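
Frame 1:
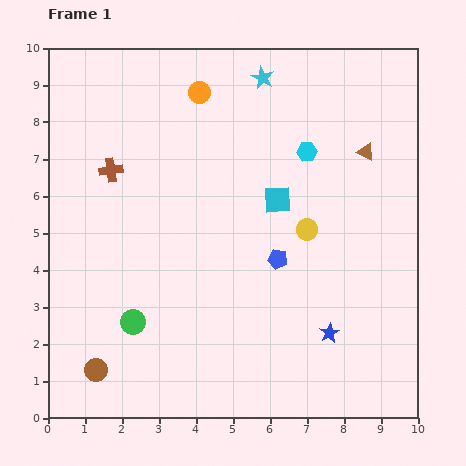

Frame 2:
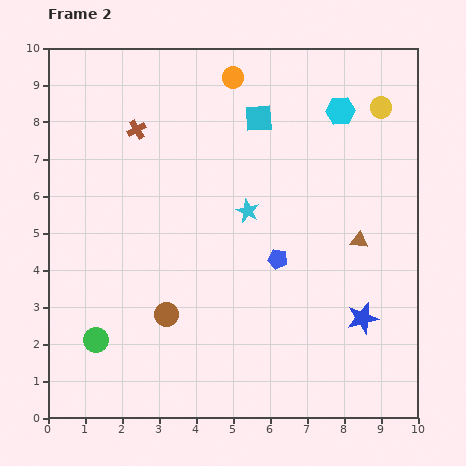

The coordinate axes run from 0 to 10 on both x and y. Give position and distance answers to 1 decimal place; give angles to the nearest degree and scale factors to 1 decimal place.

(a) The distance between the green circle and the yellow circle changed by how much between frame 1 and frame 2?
+4.6

Distance in frame 1: 5.3. Distance in frame 2: 9.9.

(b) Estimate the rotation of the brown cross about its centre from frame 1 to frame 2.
23° counter-clockwise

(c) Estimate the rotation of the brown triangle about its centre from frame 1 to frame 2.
19° counter-clockwise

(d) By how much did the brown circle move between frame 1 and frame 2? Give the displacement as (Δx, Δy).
(1.9, 1.5)

The brown circle was at (1.3, 1.3) in frame 1 and (3.2, 2.8) in frame 2.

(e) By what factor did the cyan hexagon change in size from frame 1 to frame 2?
1.4×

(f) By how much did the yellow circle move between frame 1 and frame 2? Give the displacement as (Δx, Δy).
(2.0, 3.3)

The yellow circle was at (7.0, 5.1) in frame 1 and (9.0, 8.4) in frame 2.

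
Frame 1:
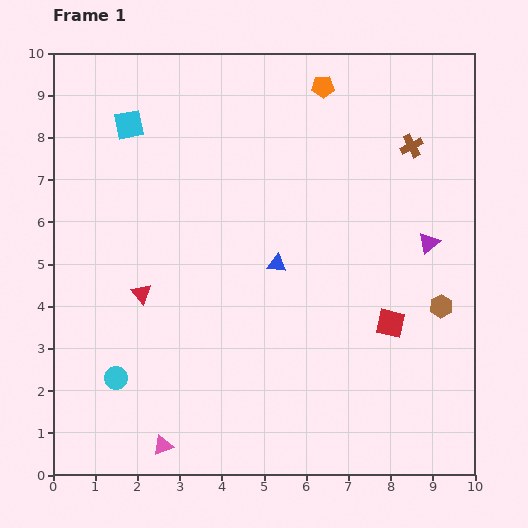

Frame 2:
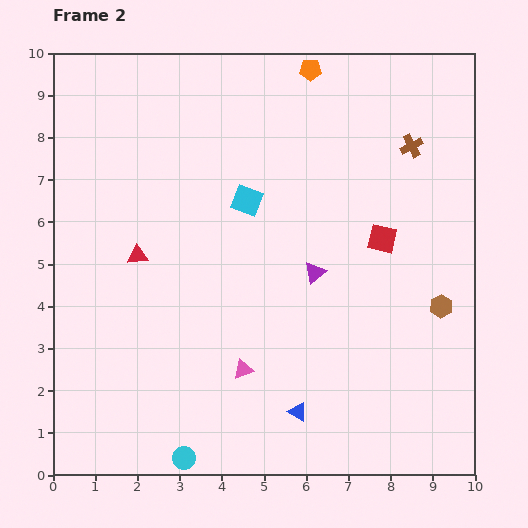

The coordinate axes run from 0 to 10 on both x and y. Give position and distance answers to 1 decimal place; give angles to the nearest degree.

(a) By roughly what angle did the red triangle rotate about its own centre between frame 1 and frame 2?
53° counter-clockwise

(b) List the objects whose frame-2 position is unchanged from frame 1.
the brown cross, the brown hexagon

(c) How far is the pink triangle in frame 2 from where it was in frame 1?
2.6

The pink triangle moved from (2.6, 0.7) to (4.5, 2.5), a distance of √(1.9² + 1.8²) ≈ 2.6.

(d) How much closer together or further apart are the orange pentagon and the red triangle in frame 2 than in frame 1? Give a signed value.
-0.5

Distance in frame 1: 6.5. Distance in frame 2: 6.0.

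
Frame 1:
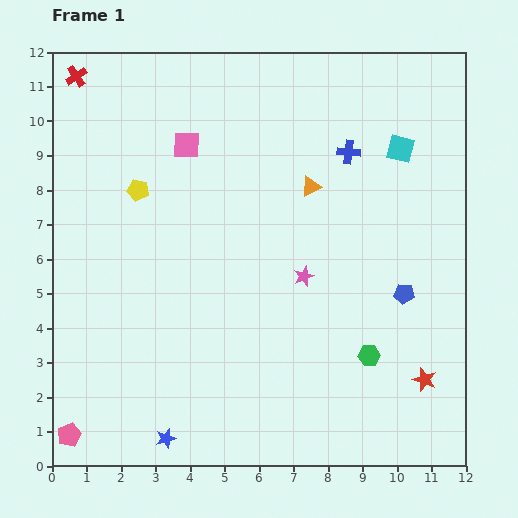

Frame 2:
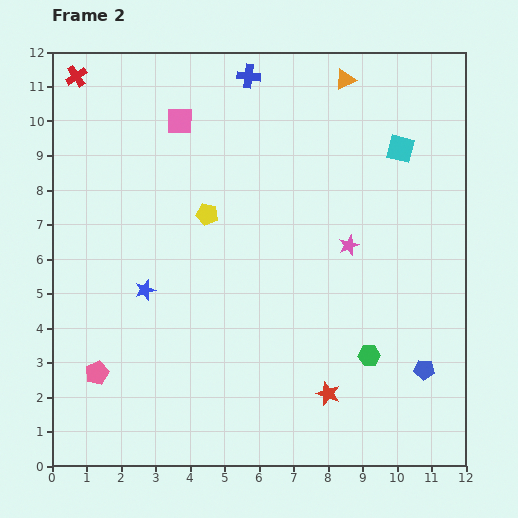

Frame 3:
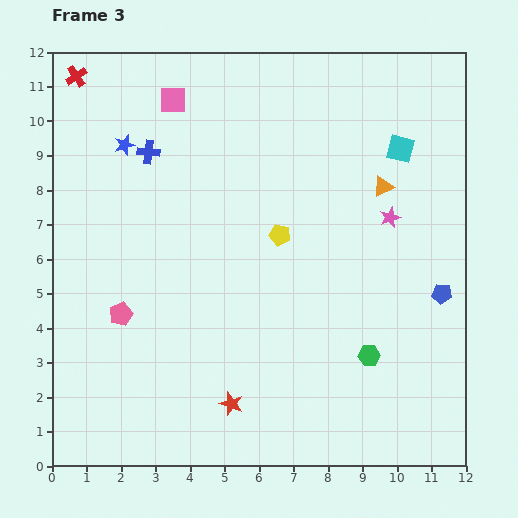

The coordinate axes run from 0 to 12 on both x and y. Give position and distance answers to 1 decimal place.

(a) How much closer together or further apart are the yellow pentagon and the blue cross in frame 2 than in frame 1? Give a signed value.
-2.0

Distance in frame 1: 6.2. Distance in frame 2: 4.2.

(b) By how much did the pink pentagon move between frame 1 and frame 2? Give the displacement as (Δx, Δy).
(0.8, 1.8)

The pink pentagon was at (0.5, 0.9) in frame 1 and (1.3, 2.7) in frame 2.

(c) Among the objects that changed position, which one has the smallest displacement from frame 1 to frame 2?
the pink square

(moved 0.7)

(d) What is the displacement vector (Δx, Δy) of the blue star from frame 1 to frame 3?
(-1.2, 8.5)

The blue star was at (3.3, 0.8) in frame 1 and (2.1, 9.3) in frame 3.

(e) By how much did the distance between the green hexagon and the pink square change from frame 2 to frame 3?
+0.6

Distance in frame 2: 8.7. Distance in frame 3: 9.3.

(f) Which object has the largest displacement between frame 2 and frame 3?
the blue star

(moved 4.2; next 3.6)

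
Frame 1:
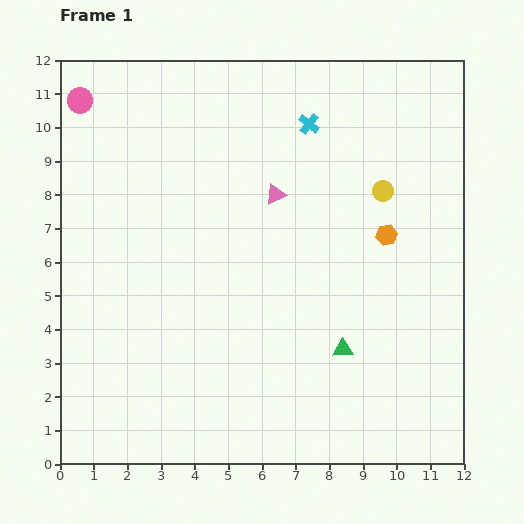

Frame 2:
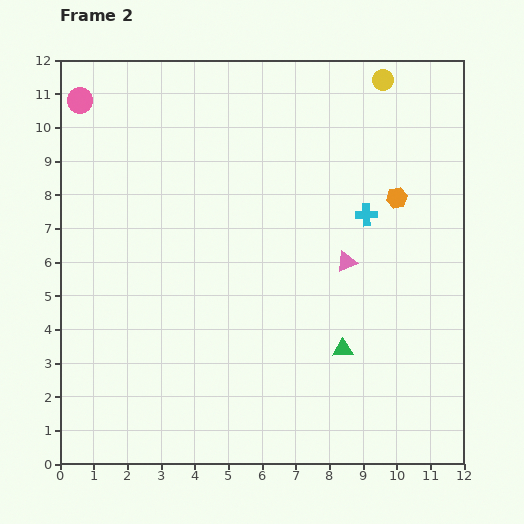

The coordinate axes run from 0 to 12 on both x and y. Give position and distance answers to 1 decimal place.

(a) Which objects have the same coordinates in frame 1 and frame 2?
the pink circle, the green triangle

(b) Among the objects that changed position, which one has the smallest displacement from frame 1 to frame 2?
the orange hexagon

(moved 1.1)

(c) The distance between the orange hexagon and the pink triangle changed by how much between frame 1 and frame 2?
-1.1

Distance in frame 1: 3.5. Distance in frame 2: 2.4.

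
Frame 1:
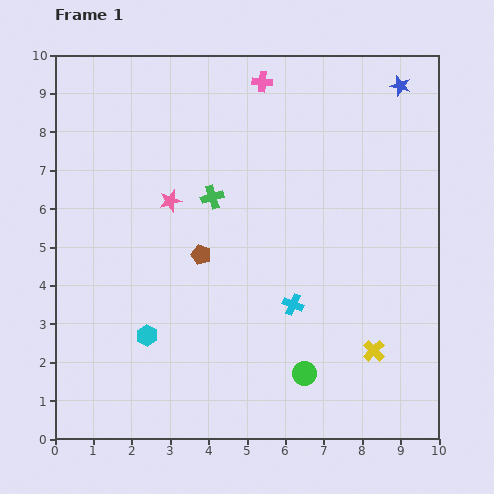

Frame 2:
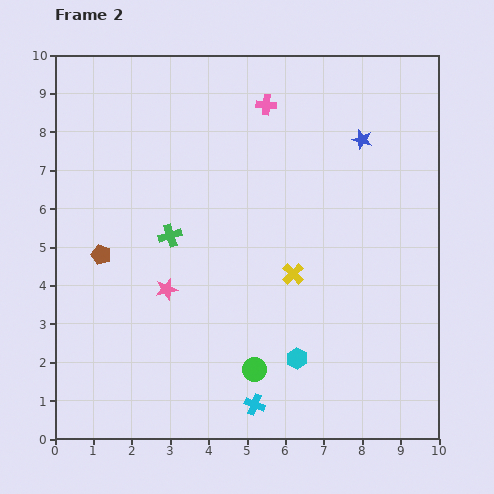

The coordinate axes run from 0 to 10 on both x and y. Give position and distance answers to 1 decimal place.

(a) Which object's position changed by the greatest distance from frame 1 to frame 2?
the cyan hexagon

(moved 3.9; next 2.9)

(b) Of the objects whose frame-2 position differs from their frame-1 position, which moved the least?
the pink cross

(moved 0.6)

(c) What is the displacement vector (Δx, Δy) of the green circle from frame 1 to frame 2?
(-1.3, 0.1)

The green circle was at (6.5, 1.7) in frame 1 and (5.2, 1.8) in frame 2.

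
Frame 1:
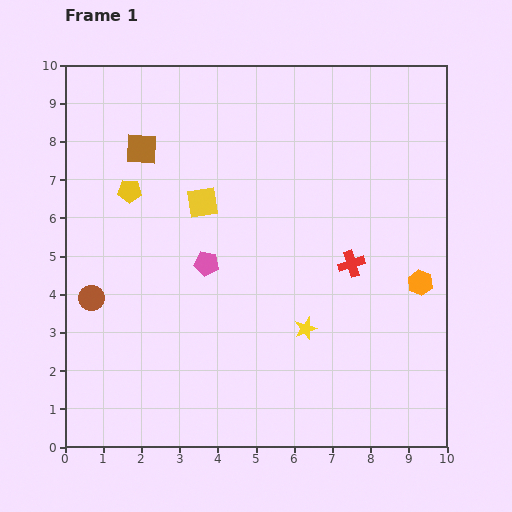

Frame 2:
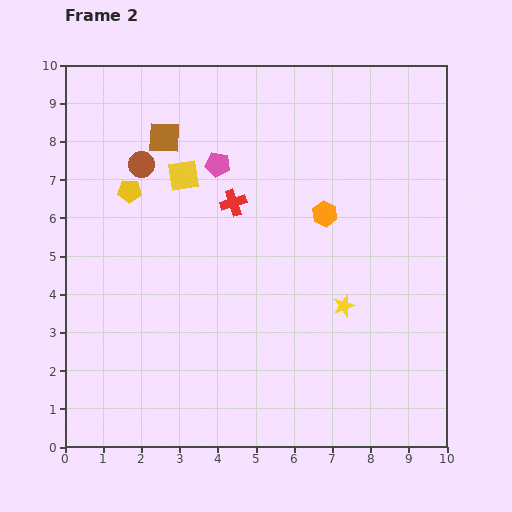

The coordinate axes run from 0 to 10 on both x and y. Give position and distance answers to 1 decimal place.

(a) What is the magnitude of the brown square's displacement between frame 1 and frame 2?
0.7

The brown square moved from (2.0, 7.8) to (2.6, 8.1), a distance of √(0.6² + 0.3²) ≈ 0.7.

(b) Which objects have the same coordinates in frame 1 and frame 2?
the yellow pentagon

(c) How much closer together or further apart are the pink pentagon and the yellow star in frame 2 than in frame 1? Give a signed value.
+1.9

Distance in frame 1: 3.1. Distance in frame 2: 5.0.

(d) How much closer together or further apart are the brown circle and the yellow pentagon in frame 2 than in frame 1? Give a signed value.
-2.2

Distance in frame 1: 3.0. Distance in frame 2: 0.8.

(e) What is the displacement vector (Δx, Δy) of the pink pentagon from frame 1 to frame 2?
(0.3, 2.6)

The pink pentagon was at (3.7, 4.8) in frame 1 and (4.0, 7.4) in frame 2.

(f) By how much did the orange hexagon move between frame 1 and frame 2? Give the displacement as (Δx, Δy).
(-2.5, 1.8)

The orange hexagon was at (9.3, 4.3) in frame 1 and (6.8, 6.1) in frame 2.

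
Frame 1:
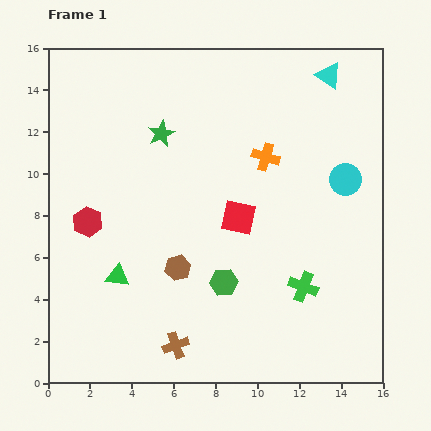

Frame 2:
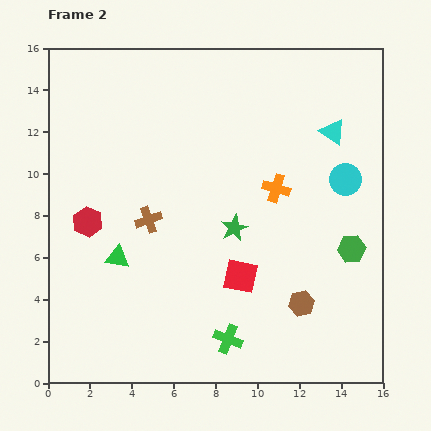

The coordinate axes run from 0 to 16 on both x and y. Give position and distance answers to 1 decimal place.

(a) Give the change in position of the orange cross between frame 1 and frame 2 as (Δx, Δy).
(0.5, -1.5)

The orange cross was at (10.4, 10.8) in frame 1 and (10.9, 9.3) in frame 2.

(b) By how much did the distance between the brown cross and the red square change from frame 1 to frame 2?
-1.6

Distance in frame 1: 6.8. Distance in frame 2: 5.2.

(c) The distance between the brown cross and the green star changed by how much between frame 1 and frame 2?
-6.0

Distance in frame 1: 10.1. Distance in frame 2: 4.1.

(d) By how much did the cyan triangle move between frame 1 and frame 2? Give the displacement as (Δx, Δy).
(0.2, -2.7)

The cyan triangle was at (13.4, 14.7) in frame 1 and (13.6, 12.0) in frame 2.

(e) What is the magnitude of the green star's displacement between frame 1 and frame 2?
5.7

The green star moved from (5.4, 11.9) to (8.9, 7.4), a distance of √(3.5² + 4.5²) ≈ 5.7.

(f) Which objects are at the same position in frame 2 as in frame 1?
the cyan circle, the red hexagon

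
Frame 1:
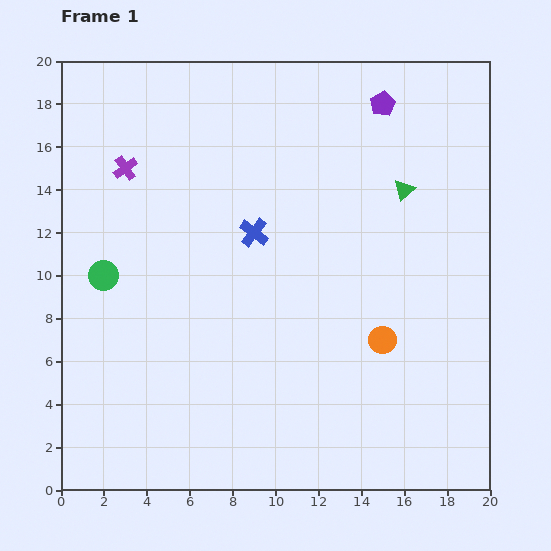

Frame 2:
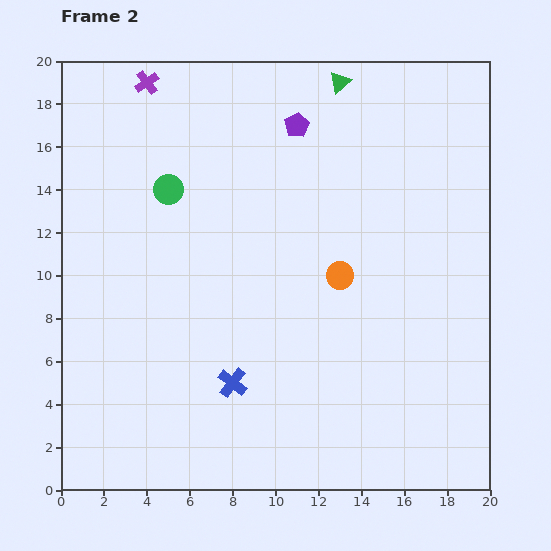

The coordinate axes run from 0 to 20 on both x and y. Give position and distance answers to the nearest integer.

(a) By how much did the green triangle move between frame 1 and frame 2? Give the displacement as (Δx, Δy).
(-3, 5)

The green triangle was at (16, 14) in frame 1 and (13, 19) in frame 2.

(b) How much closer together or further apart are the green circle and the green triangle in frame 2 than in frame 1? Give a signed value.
-6

Distance in frame 1: 15. Distance in frame 2: 9.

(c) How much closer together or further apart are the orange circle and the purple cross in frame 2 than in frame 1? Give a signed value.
-1

Distance in frame 1: 14. Distance in frame 2: 13.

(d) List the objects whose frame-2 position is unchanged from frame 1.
none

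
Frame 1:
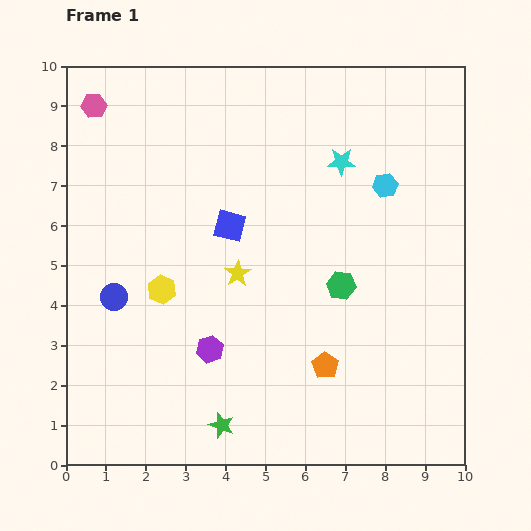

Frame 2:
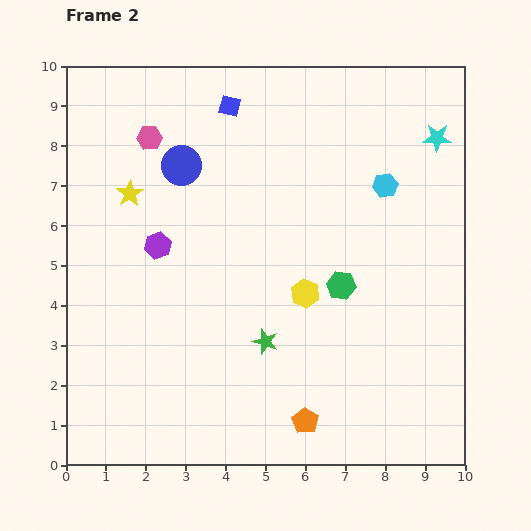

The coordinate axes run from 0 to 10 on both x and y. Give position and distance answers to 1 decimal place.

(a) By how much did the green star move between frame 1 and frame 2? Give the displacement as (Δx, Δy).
(1.1, 2.1)

The green star was at (3.9, 1.0) in frame 1 and (5.0, 3.1) in frame 2.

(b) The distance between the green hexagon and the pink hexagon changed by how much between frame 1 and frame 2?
-1.6

Distance in frame 1: 7.7. Distance in frame 2: 6.1.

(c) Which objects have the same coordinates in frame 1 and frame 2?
the cyan hexagon, the green hexagon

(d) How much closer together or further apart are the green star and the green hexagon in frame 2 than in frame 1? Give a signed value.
-2.2

Distance in frame 1: 4.6. Distance in frame 2: 2.4.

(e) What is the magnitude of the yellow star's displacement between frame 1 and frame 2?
3.4

The yellow star moved from (4.3, 4.8) to (1.6, 6.8), a distance of √(2.7² + 2.0²) ≈ 3.4.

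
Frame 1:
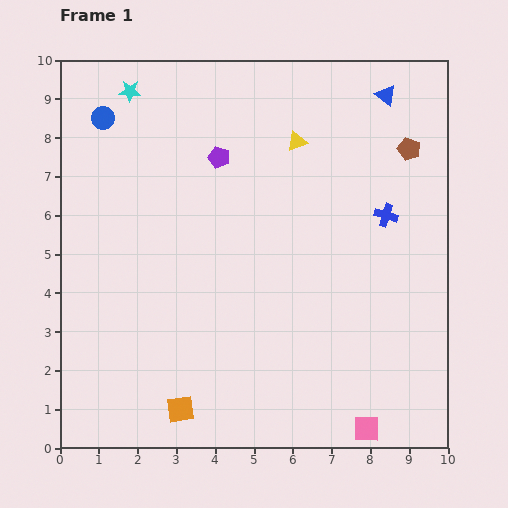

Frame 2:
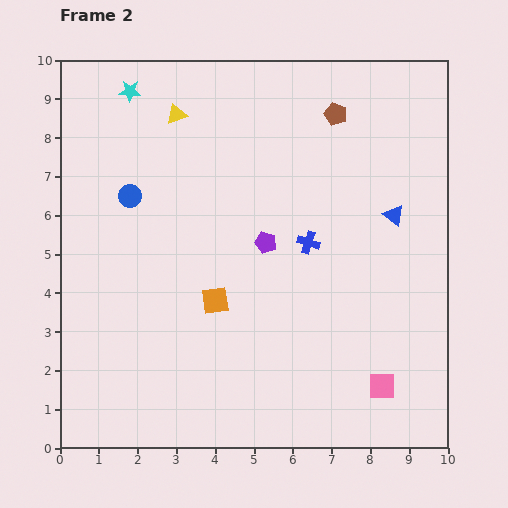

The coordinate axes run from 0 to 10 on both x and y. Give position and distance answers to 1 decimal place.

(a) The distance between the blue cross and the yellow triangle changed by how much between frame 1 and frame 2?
+1.7

Distance in frame 1: 3.0. Distance in frame 2: 4.7.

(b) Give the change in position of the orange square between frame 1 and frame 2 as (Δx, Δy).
(0.9, 2.8)

The orange square was at (3.1, 1.0) in frame 1 and (4.0, 3.8) in frame 2.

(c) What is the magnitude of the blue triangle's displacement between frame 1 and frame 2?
3.1

The blue triangle moved from (8.4, 9.1) to (8.6, 6.0), a distance of √(0.2² + 3.1²) ≈ 3.1.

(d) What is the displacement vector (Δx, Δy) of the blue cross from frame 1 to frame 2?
(-2.0, -0.7)

The blue cross was at (8.4, 6.0) in frame 1 and (6.4, 5.3) in frame 2.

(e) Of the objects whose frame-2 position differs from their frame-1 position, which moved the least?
the pink square

(moved 1.2)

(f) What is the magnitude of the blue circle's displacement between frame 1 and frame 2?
2.1

The blue circle moved from (1.1, 8.5) to (1.8, 6.5), a distance of √(0.7² + 2.0²) ≈ 2.1.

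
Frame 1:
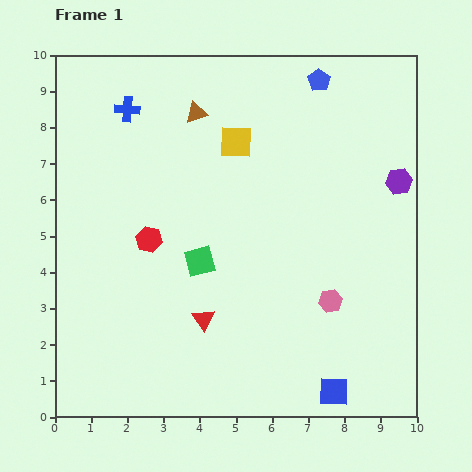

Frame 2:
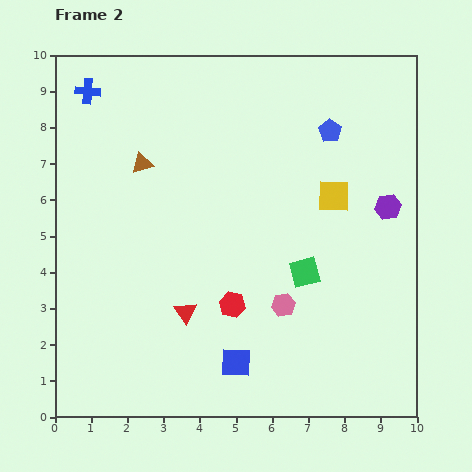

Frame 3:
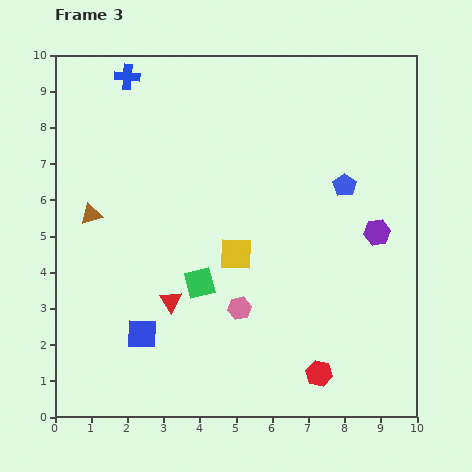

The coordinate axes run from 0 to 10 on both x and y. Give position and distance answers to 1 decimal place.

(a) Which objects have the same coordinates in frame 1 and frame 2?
none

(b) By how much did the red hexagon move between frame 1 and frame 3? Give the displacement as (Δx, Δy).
(4.7, -3.7)

The red hexagon was at (2.6, 4.9) in frame 1 and (7.3, 1.2) in frame 3.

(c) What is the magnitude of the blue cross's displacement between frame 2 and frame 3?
1.2

The blue cross moved from (0.9, 9.0) to (2.0, 9.4), a distance of √(1.1² + 0.4²) ≈ 1.2.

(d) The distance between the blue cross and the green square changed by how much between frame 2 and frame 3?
-1.8

Distance in frame 2: 7.8. Distance in frame 3: 6.0.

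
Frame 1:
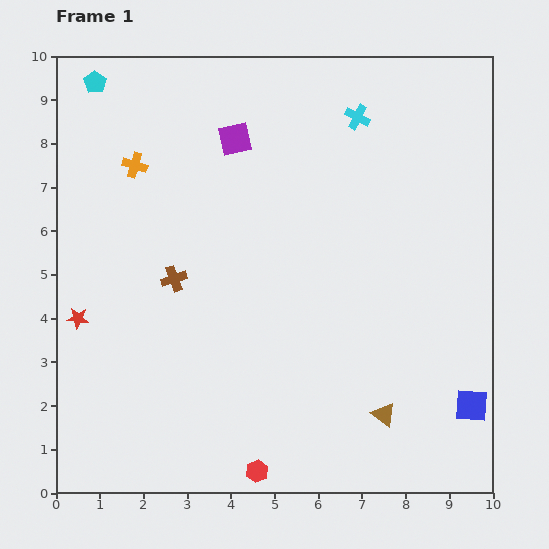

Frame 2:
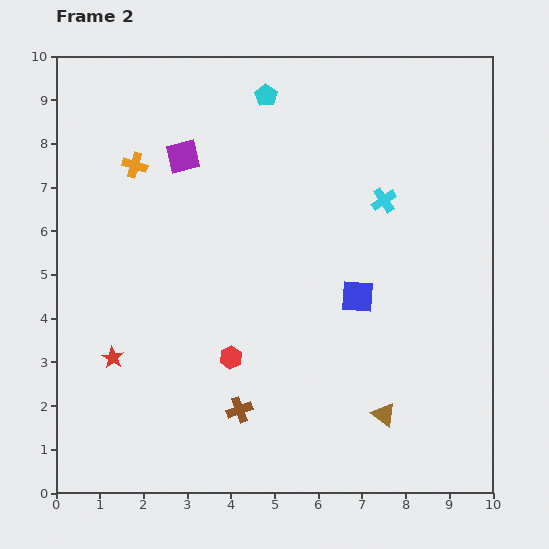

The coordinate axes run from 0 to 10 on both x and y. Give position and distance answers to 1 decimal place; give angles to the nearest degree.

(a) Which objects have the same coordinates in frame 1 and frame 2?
the brown triangle, the orange cross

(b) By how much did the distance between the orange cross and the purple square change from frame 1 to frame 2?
-1.3

Distance in frame 1: 2.4. Distance in frame 2: 1.1.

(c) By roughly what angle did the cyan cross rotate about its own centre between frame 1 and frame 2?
28° clockwise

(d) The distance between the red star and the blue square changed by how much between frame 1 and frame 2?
-3.4

Distance in frame 1: 9.2. Distance in frame 2: 5.8.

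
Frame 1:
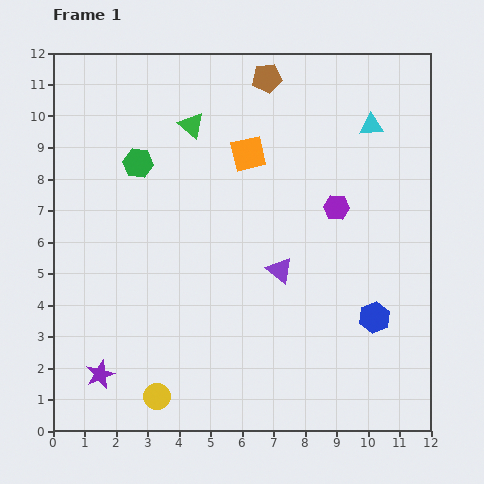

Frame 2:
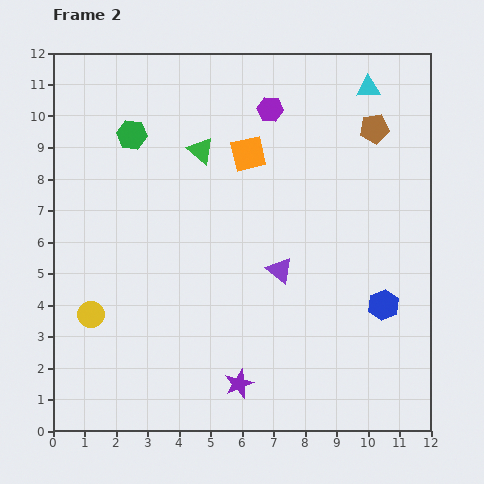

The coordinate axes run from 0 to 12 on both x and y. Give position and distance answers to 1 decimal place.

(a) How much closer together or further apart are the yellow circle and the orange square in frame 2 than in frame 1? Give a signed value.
-1.1

Distance in frame 1: 8.2. Distance in frame 2: 7.1.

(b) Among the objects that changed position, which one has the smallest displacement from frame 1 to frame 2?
the blue hexagon

(moved 0.5)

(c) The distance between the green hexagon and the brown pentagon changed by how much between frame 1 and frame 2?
+2.8

Distance in frame 1: 4.9. Distance in frame 2: 7.7.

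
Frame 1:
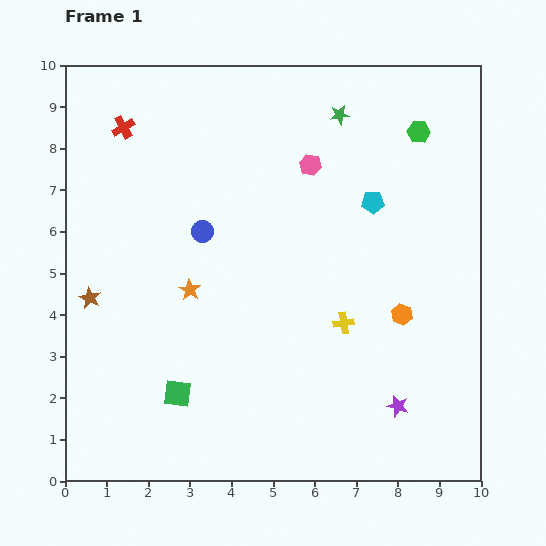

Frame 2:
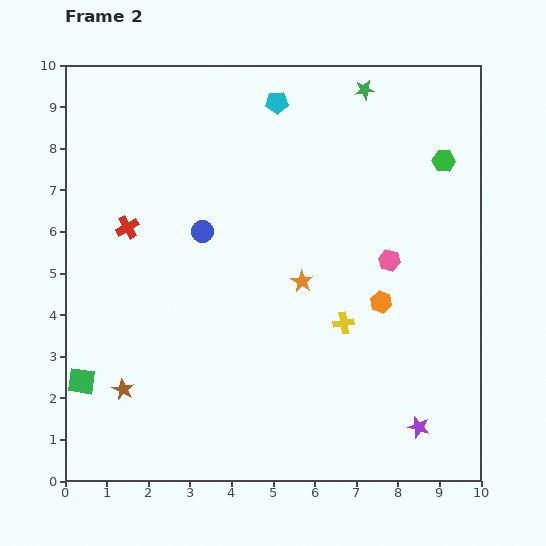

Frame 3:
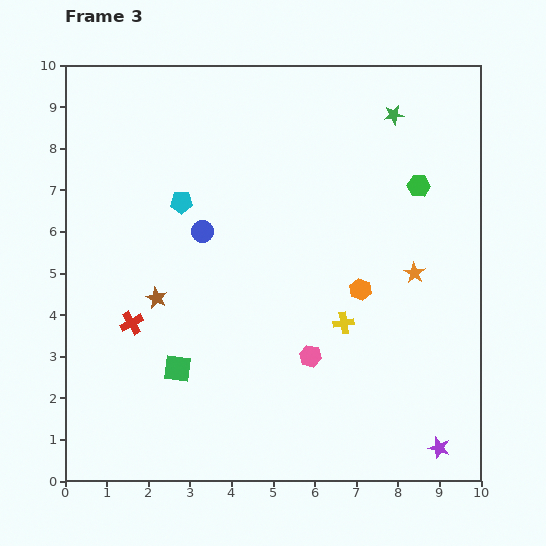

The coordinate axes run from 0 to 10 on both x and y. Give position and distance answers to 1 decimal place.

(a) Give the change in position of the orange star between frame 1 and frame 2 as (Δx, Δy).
(2.7, 0.2)

The orange star was at (3.0, 4.6) in frame 1 and (5.7, 4.8) in frame 2.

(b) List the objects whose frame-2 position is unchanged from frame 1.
the yellow cross, the blue circle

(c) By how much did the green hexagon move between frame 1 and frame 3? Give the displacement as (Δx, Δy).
(0.0, -1.3)

The green hexagon was at (8.5, 8.4) in frame 1 and (8.5, 7.1) in frame 3.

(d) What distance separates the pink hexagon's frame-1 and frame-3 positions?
4.6

The pink hexagon moved from (5.9, 7.6) to (5.9, 3.0), a distance of √(0.0² + 4.6²) ≈ 4.6.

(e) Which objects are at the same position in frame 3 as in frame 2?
the yellow cross, the blue circle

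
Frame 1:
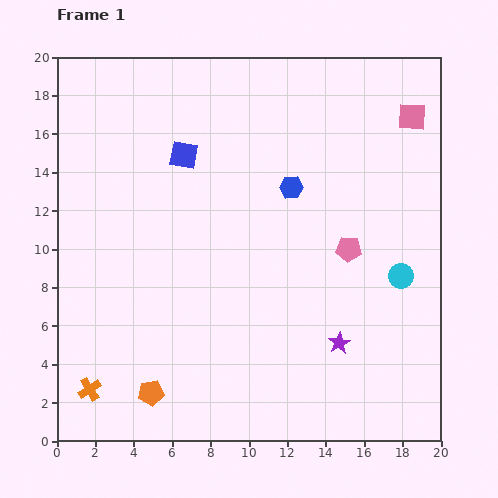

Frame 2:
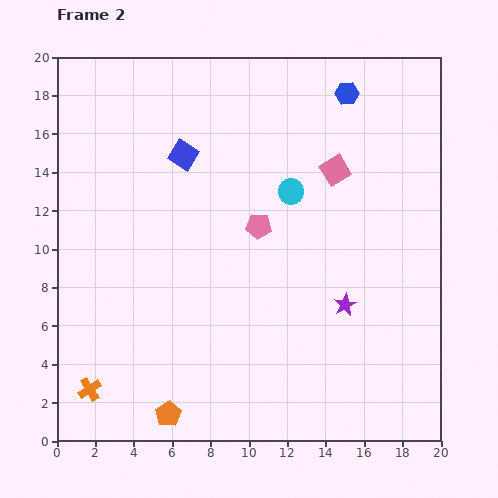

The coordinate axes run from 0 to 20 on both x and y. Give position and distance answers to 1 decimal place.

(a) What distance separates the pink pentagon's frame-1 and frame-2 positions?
4.9

The pink pentagon moved from (15.2, 10.0) to (10.5, 11.2), a distance of √(4.7² + 1.2²) ≈ 4.9.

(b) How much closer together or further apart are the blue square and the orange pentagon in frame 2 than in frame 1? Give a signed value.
+1.0

Distance in frame 1: 12.5. Distance in frame 2: 13.5.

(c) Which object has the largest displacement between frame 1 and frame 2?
the cyan circle

(moved 7.2; next 5.7)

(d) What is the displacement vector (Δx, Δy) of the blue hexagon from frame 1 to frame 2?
(2.9, 4.9)

The blue hexagon was at (12.2, 13.2) in frame 1 and (15.1, 18.1) in frame 2.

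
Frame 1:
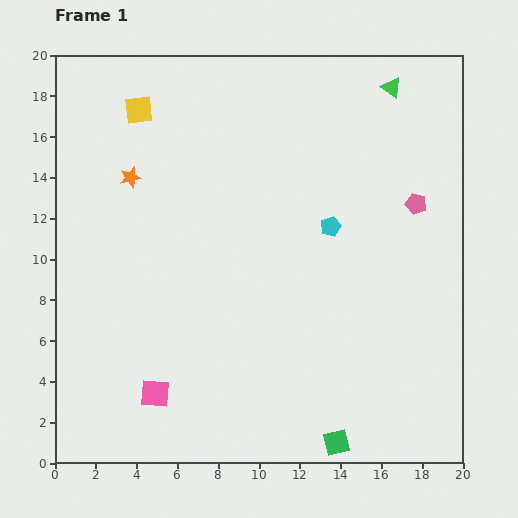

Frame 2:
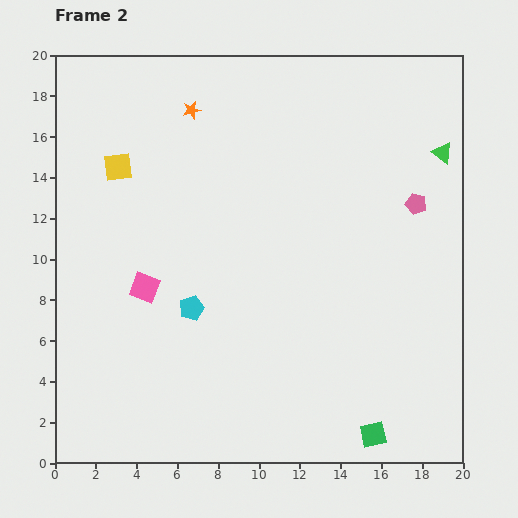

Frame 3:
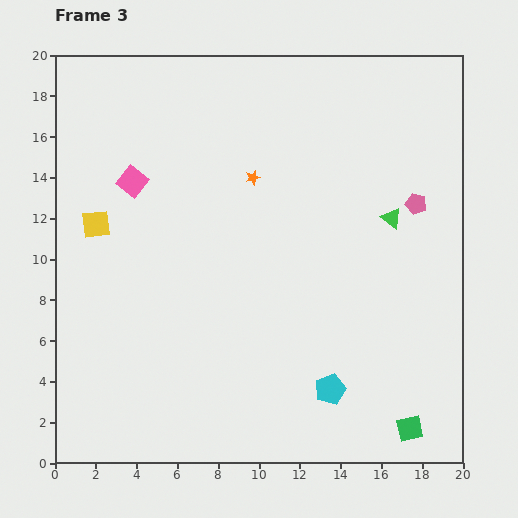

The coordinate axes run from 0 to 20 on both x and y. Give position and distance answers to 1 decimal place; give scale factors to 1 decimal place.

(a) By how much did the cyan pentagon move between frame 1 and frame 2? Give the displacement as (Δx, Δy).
(-6.8, -4.0)

The cyan pentagon was at (13.5, 11.6) in frame 1 and (6.7, 7.6) in frame 2.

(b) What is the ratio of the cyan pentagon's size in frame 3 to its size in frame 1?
1.5×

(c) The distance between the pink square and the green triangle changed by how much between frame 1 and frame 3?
-6.2

Distance in frame 1: 19.0. Distance in frame 3: 12.8.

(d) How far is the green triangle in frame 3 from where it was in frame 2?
4.1

The green triangle moved from (19.0, 15.2) to (16.5, 12.0), a distance of √(2.5² + 3.2²) ≈ 4.1.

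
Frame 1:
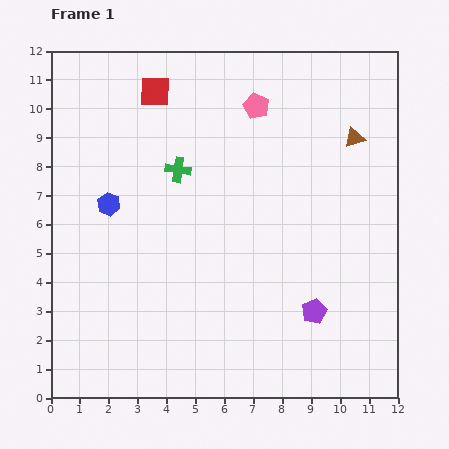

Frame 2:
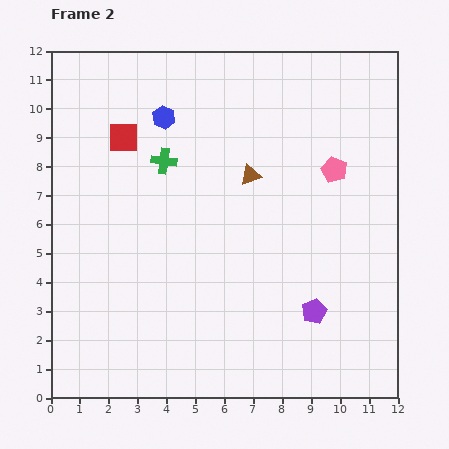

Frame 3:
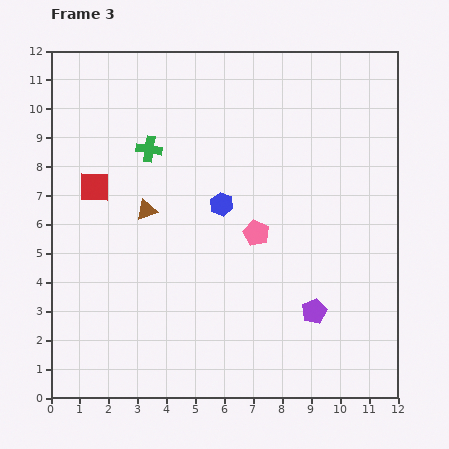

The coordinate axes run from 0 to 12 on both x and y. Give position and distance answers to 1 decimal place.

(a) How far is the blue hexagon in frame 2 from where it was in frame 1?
3.6

The blue hexagon moved from (2.0, 6.7) to (3.9, 9.7), a distance of √(1.9² + 3.0²) ≈ 3.6.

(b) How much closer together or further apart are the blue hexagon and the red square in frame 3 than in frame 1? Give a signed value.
+0.2

Distance in frame 1: 4.2. Distance in frame 3: 4.4.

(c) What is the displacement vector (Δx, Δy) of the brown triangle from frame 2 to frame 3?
(-3.6, -1.2)

The brown triangle was at (6.9, 7.7) in frame 2 and (3.3, 6.5) in frame 3.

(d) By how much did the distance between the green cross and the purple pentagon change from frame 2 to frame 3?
+0.6

Distance in frame 2: 7.4. Distance in frame 3: 8.0.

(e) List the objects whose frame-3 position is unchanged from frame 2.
the purple pentagon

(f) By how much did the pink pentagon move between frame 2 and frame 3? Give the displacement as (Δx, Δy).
(-2.7, -2.2)

The pink pentagon was at (9.8, 7.9) in frame 2 and (7.1, 5.7) in frame 3.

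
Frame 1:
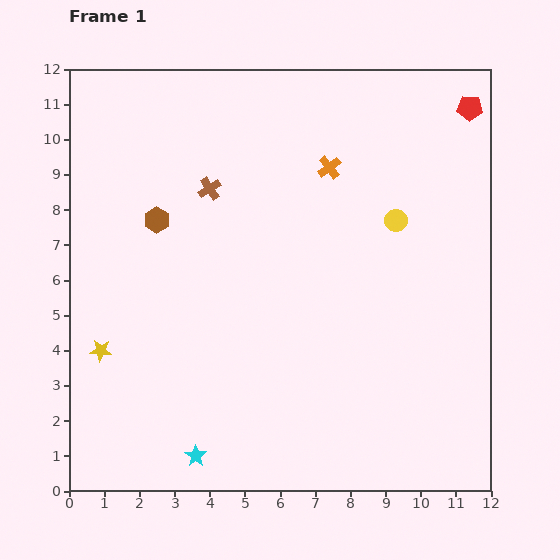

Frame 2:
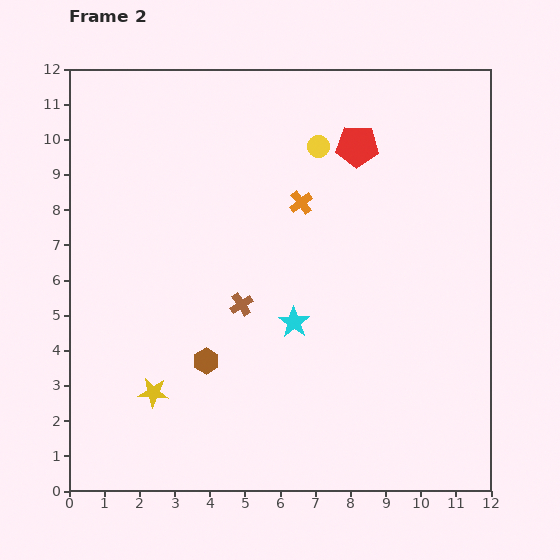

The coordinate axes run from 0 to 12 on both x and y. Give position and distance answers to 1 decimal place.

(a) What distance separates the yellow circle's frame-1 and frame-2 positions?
3.0

The yellow circle moved from (9.3, 7.7) to (7.1, 9.8), a distance of √(2.2² + 2.1²) ≈ 3.0.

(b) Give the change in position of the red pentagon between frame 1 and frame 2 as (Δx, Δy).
(-3.2, -1.1)

The red pentagon was at (11.4, 10.9) in frame 1 and (8.2, 9.8) in frame 2.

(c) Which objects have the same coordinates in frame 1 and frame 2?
none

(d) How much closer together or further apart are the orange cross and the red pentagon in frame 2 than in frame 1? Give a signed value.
-2.0

Distance in frame 1: 4.3. Distance in frame 2: 2.3.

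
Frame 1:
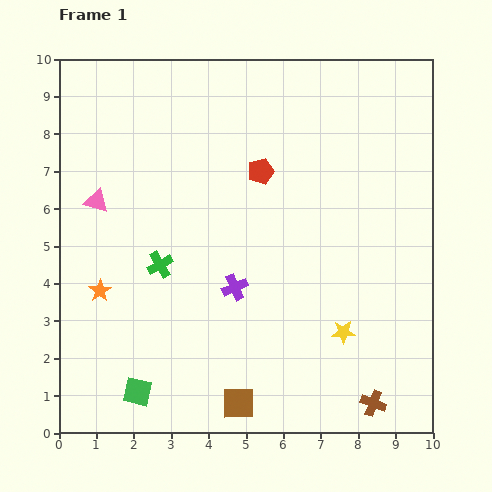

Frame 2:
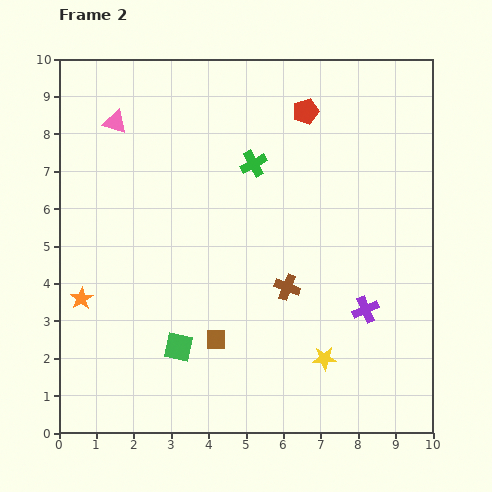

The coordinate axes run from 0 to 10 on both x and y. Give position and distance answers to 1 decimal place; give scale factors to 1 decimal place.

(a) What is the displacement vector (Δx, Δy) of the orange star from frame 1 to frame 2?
(-0.5, -0.2)

The orange star was at (1.1, 3.8) in frame 1 and (0.6, 3.6) in frame 2.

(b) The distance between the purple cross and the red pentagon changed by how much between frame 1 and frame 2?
+2.3

Distance in frame 1: 3.2. Distance in frame 2: 5.5.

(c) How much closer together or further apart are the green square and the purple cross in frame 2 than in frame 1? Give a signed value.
+1.3

Distance in frame 1: 3.8. Distance in frame 2: 5.1.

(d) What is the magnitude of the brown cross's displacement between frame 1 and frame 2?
3.9

The brown cross moved from (8.4, 0.8) to (6.1, 3.9), a distance of √(2.3² + 3.1²) ≈ 3.9.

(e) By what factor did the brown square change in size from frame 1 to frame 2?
0.6×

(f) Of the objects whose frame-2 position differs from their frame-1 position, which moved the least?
the orange star

(moved 0.5)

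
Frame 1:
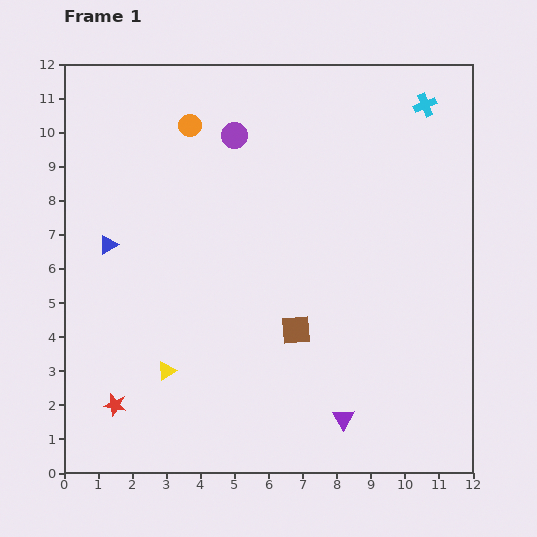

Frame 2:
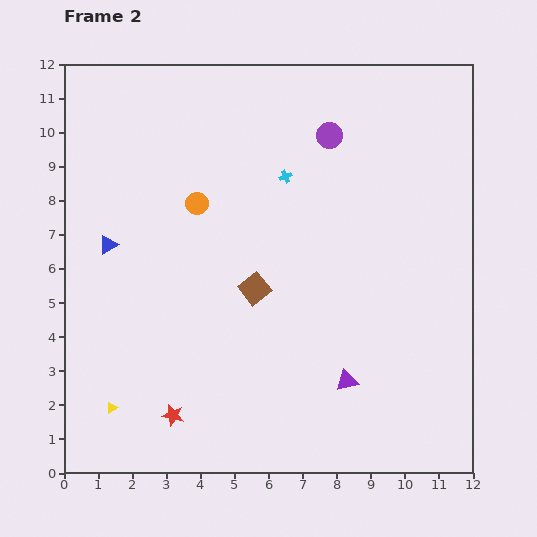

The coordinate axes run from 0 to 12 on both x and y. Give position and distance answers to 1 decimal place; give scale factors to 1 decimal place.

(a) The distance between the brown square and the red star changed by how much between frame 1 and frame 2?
-1.3

Distance in frame 1: 5.7. Distance in frame 2: 4.4.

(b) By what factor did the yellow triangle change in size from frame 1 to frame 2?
0.6×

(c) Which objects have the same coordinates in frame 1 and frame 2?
the blue triangle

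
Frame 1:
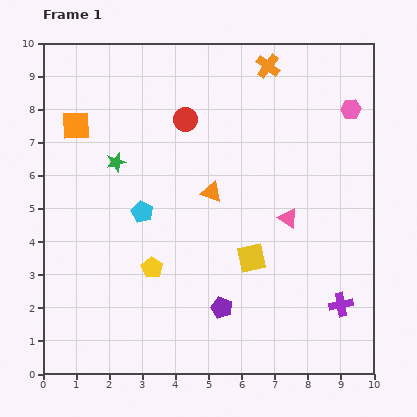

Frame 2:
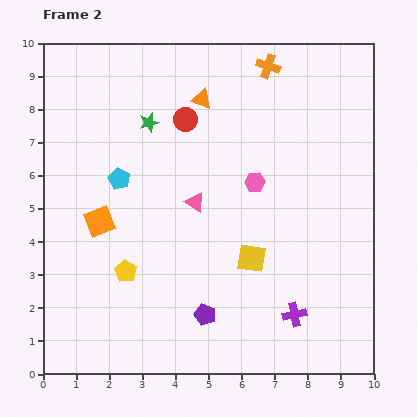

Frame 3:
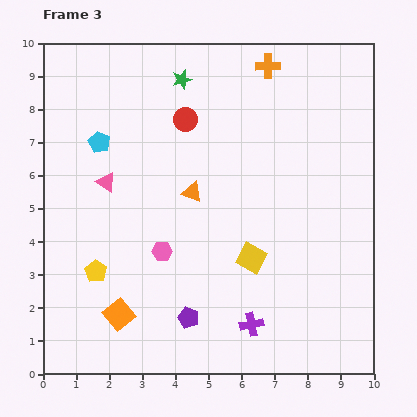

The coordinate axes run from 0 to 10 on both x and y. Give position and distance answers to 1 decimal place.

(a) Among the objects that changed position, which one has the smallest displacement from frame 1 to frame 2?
the purple pentagon

(moved 0.5)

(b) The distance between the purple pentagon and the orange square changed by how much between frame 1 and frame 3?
-4.9

Distance in frame 1: 7.0. Distance in frame 3: 2.1.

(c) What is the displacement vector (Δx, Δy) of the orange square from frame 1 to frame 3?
(1.3, -5.7)

The orange square was at (1.0, 7.5) in frame 1 and (2.3, 1.8) in frame 3.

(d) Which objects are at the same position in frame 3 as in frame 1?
the orange cross, the yellow square, the red circle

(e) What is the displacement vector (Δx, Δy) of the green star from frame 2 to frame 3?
(1.0, 1.3)

The green star was at (3.2, 7.6) in frame 2 and (4.2, 8.9) in frame 3.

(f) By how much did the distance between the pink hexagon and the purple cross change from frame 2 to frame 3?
-0.7

Distance in frame 2: 4.2. Distance in frame 3: 3.5.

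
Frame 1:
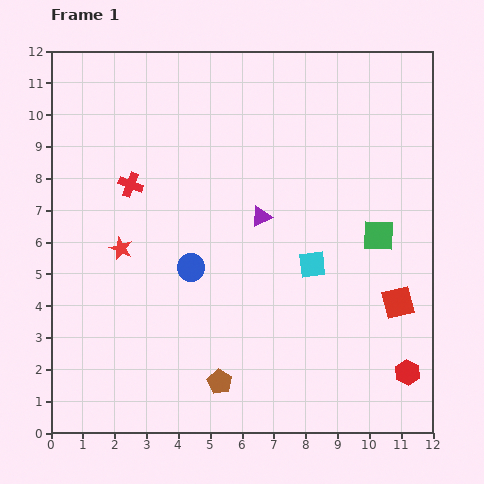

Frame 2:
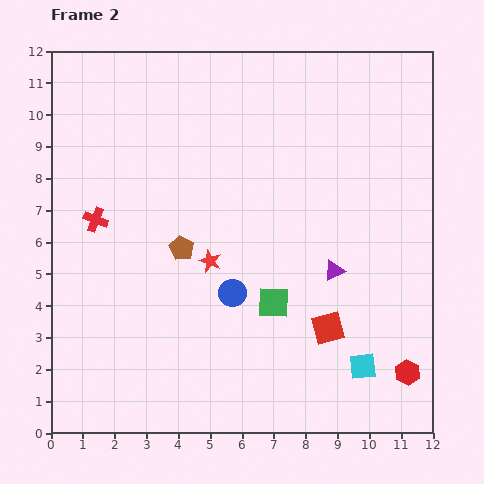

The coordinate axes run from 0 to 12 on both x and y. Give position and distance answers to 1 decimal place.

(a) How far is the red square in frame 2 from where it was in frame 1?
2.3

The red square moved from (10.9, 4.1) to (8.7, 3.3), a distance of √(2.2² + 0.8²) ≈ 2.3.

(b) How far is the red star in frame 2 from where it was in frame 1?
2.8

The red star moved from (2.2, 5.8) to (5.0, 5.4), a distance of √(2.8² + 0.4²) ≈ 2.8.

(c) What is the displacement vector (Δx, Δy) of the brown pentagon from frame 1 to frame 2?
(-1.2, 4.2)

The brown pentagon was at (5.3, 1.6) in frame 1 and (4.1, 5.8) in frame 2.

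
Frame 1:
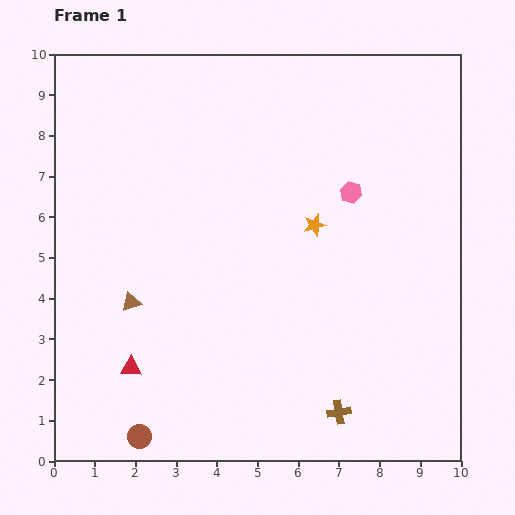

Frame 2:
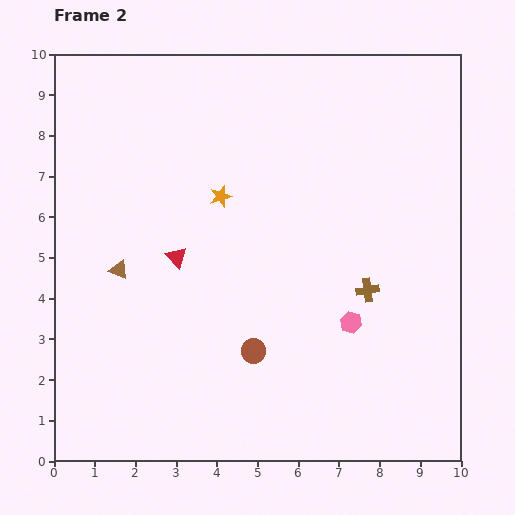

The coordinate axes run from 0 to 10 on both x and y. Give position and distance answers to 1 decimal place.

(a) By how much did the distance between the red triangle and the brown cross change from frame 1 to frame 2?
-0.4

Distance in frame 1: 5.2. Distance in frame 2: 4.8.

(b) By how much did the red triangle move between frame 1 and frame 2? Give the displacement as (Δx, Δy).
(1.1, 2.7)

The red triangle was at (1.9, 2.3) in frame 1 and (3.0, 5.0) in frame 2.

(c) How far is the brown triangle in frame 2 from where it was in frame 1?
0.9

The brown triangle moved from (1.9, 3.9) to (1.6, 4.7), a distance of √(0.3² + 0.8²) ≈ 0.9.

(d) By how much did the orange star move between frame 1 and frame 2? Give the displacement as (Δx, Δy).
(-2.3, 0.7)

The orange star was at (6.4, 5.8) in frame 1 and (4.1, 6.5) in frame 2.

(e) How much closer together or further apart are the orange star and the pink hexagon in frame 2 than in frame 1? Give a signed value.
+3.3

Distance in frame 1: 1.2. Distance in frame 2: 4.5.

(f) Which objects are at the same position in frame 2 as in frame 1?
none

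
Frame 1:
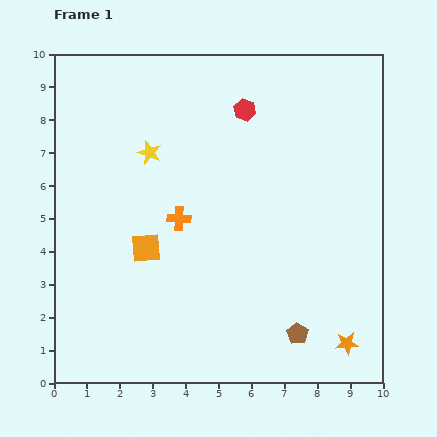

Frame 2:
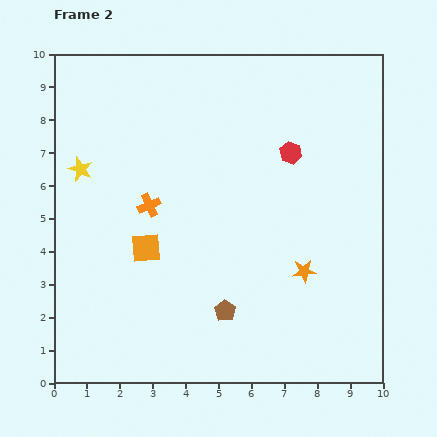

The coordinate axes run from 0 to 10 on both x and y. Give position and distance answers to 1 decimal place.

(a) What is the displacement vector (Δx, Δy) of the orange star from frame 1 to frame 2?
(-1.3, 2.2)

The orange star was at (8.9, 1.2) in frame 1 and (7.6, 3.4) in frame 2.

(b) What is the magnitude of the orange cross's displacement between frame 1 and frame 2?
1.0

The orange cross moved from (3.8, 5.0) to (2.9, 5.4), a distance of √(0.9² + 0.4²) ≈ 1.0.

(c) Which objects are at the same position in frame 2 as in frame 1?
the orange square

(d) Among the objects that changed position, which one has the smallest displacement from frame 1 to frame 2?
the orange cross

(moved 1.0)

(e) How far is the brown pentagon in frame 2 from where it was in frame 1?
2.3

The brown pentagon moved from (7.4, 1.5) to (5.2, 2.2), a distance of √(2.2² + 0.7²) ≈ 2.3.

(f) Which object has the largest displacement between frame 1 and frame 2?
the orange star

(moved 2.6; next 2.3)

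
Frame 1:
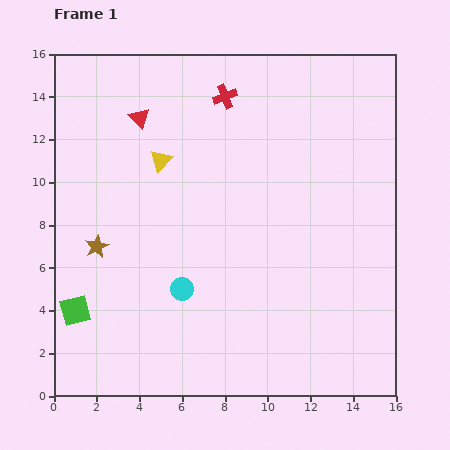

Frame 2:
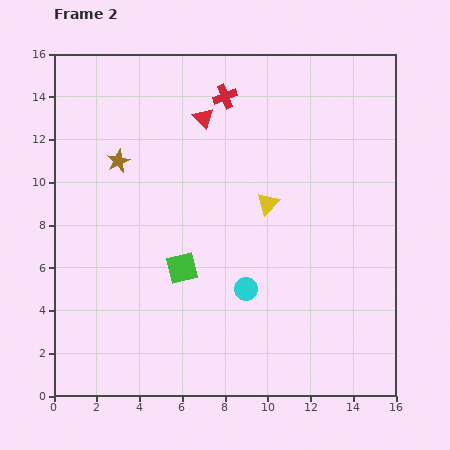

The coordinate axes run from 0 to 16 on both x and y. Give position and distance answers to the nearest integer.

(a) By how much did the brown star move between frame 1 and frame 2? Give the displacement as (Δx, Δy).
(1, 4)

The brown star was at (2, 7) in frame 1 and (3, 11) in frame 2.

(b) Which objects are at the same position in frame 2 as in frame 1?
the red cross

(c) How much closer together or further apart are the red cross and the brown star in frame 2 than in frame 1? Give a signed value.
-3

Distance in frame 1: 9. Distance in frame 2: 6.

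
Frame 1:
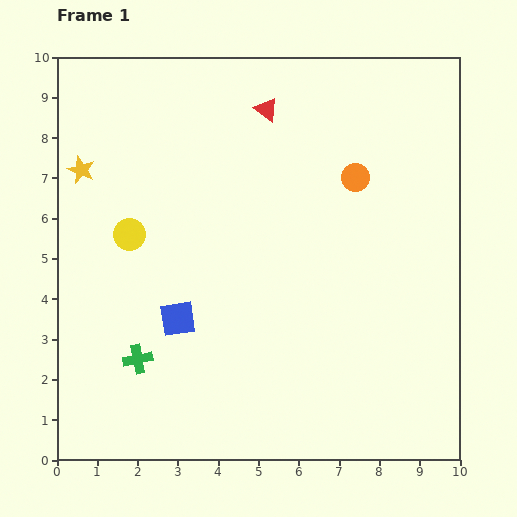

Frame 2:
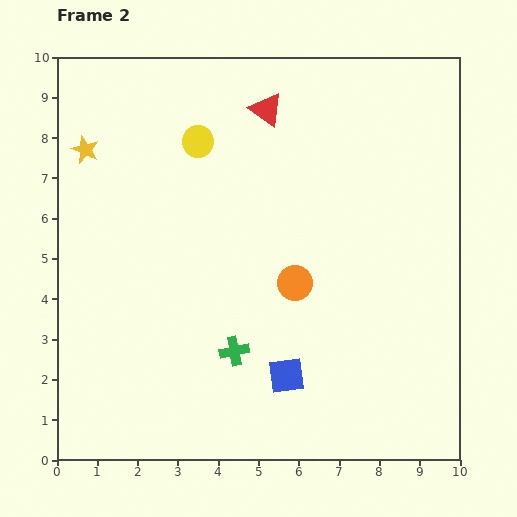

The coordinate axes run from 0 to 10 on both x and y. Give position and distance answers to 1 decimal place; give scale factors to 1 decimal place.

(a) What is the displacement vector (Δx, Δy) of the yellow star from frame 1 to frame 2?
(0.1, 0.5)

The yellow star was at (0.6, 7.2) in frame 1 and (0.7, 7.7) in frame 2.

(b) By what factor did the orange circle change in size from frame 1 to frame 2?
1.3×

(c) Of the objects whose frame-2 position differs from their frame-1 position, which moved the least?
the yellow star

(moved 0.5)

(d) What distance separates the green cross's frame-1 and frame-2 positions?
2.4

The green cross moved from (2.0, 2.5) to (4.4, 2.7), a distance of √(2.4² + 0.2²) ≈ 2.4.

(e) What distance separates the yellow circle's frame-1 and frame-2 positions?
2.9

The yellow circle moved from (1.8, 5.6) to (3.5, 7.9), a distance of √(1.7² + 2.3²) ≈ 2.9.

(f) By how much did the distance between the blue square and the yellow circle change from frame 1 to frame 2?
+3.8

Distance in frame 1: 2.4. Distance in frame 2: 6.2.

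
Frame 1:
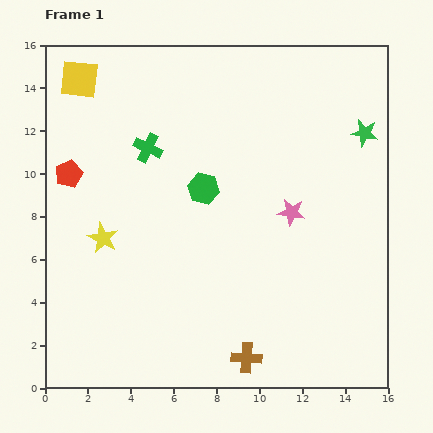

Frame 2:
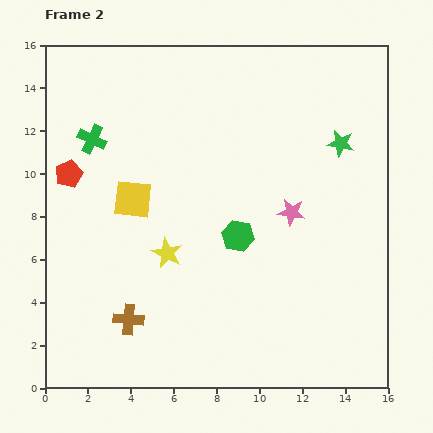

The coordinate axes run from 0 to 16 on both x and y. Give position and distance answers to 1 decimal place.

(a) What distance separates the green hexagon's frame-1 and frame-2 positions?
2.7

The green hexagon moved from (7.4, 9.3) to (9.0, 7.1), a distance of √(1.6² + 2.2²) ≈ 2.7.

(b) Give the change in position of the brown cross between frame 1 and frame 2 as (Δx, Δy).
(-5.5, 1.8)

The brown cross was at (9.4, 1.4) in frame 1 and (3.9, 3.2) in frame 2.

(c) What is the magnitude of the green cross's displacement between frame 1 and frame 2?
2.6

The green cross moved from (4.8, 11.2) to (2.2, 11.6), a distance of √(2.6² + 0.4²) ≈ 2.6.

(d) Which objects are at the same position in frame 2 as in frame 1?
the red pentagon, the pink star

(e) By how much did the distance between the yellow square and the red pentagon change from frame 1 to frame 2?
-1.2

Distance in frame 1: 4.4. Distance in frame 2: 3.2.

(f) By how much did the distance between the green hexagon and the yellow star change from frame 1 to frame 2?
-1.8

Distance in frame 1: 5.2. Distance in frame 2: 3.4.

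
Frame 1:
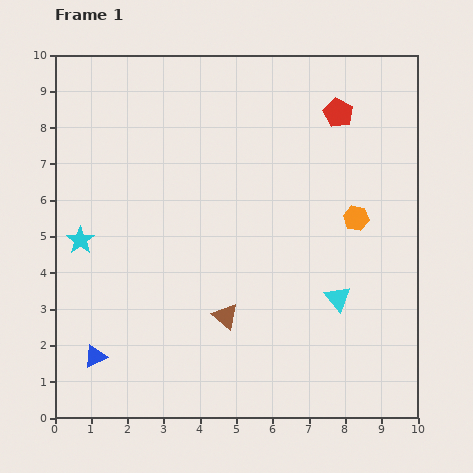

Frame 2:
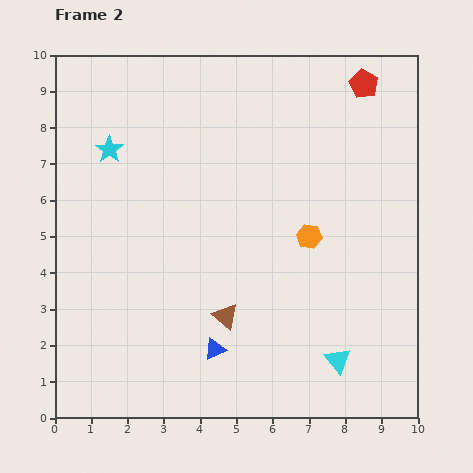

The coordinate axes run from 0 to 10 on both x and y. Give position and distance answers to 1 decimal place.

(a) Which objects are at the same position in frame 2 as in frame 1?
the brown triangle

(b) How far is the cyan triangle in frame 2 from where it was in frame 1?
1.7

The cyan triangle moved from (7.8, 3.3) to (7.8, 1.6), a distance of √(0.0² + 1.7²) ≈ 1.7.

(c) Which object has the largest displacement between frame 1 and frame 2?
the blue triangle

(moved 3.3; next 2.6)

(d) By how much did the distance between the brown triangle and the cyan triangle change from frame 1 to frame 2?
+0.2

Distance in frame 1: 3.1. Distance in frame 2: 3.3.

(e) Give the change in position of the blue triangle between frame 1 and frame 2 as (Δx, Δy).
(3.3, 0.2)

The blue triangle was at (1.1, 1.7) in frame 1 and (4.4, 1.9) in frame 2.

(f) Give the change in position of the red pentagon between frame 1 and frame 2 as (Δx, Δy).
(0.7, 0.8)

The red pentagon was at (7.8, 8.4) in frame 1 and (8.5, 9.2) in frame 2.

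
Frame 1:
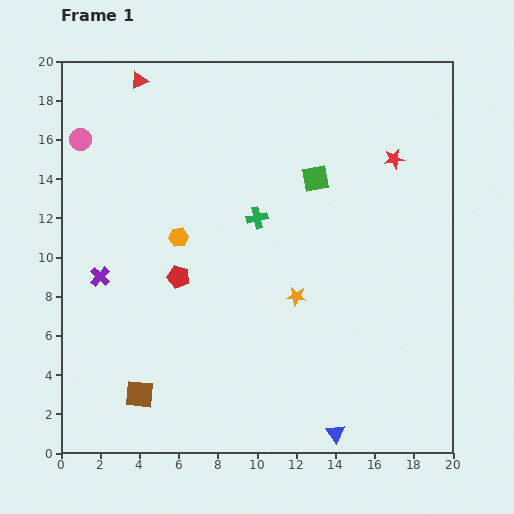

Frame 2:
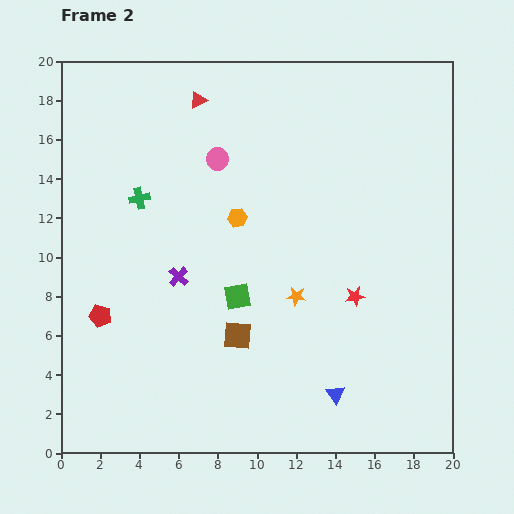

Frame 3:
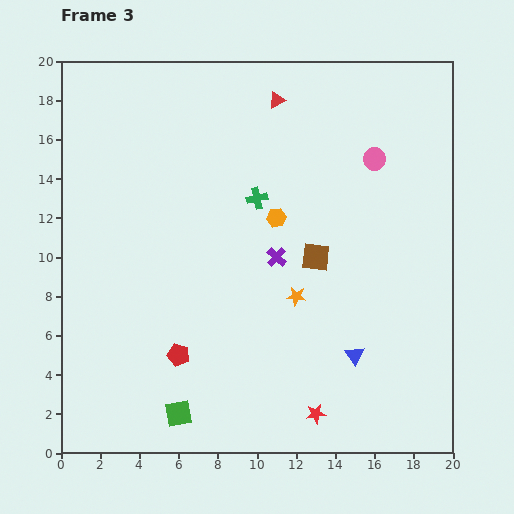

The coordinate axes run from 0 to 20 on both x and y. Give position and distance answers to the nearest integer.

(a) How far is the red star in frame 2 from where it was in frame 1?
7

The red star moved from (17, 15) to (15, 8), a distance of √(2² + 7²) ≈ 7.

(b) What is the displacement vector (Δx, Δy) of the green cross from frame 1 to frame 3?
(0, 1)

The green cross was at (10, 12) in frame 1 and (10, 13) in frame 3.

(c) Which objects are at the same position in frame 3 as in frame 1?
the orange star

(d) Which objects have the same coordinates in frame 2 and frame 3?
the orange star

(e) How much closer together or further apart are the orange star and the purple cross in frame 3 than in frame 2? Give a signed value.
-4

Distance in frame 2: 6. Distance in frame 3: 2.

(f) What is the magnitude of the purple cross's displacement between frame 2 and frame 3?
5

The purple cross moved from (6, 9) to (11, 10), a distance of √(5² + 1²) ≈ 5.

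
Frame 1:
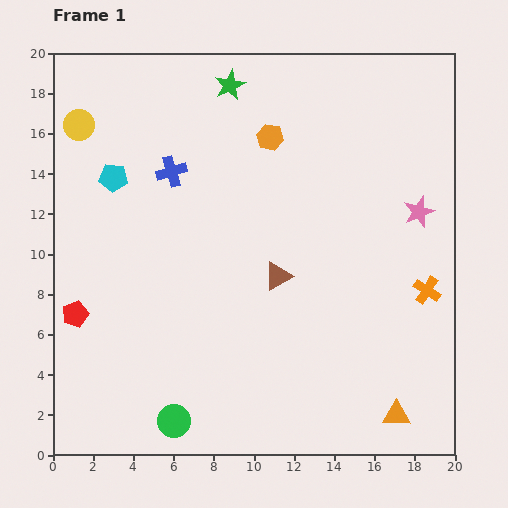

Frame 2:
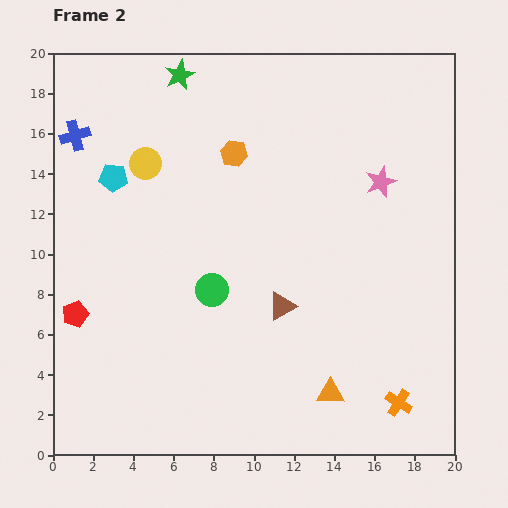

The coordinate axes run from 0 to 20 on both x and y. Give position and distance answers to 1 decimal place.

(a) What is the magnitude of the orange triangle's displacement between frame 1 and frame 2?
3.5

The orange triangle moved from (17.1, 2.0) to (13.8, 3.1), a distance of √(3.3² + 1.1²) ≈ 3.5.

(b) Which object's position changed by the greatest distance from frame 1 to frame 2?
the green circle

(moved 6.8; next 5.8)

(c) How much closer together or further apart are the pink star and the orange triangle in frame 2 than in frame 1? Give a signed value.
+0.6

Distance in frame 1: 10.2. Distance in frame 2: 10.8.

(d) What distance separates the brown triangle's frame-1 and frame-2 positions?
1.5

The brown triangle moved from (11.2, 8.9) to (11.4, 7.4), a distance of √(0.2² + 1.5²) ≈ 1.5.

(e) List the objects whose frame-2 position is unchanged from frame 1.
the red pentagon, the cyan pentagon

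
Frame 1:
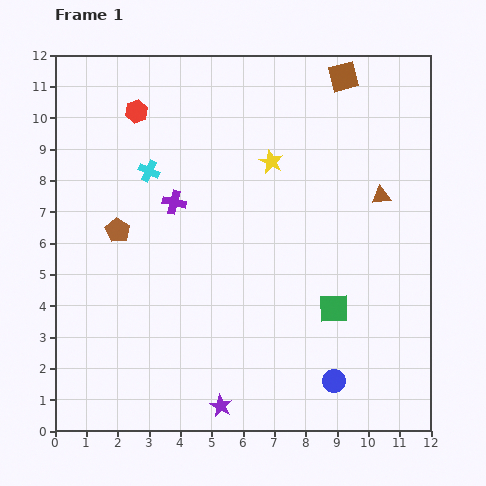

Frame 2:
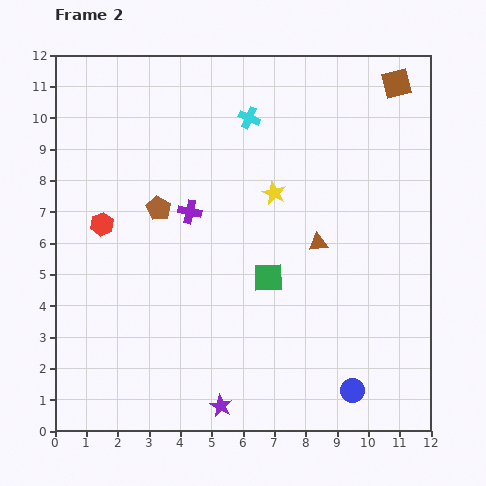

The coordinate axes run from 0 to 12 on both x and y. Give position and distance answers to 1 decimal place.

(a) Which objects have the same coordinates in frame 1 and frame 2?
the purple star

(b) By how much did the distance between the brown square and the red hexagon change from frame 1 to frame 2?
+3.7

Distance in frame 1: 6.7. Distance in frame 2: 10.4.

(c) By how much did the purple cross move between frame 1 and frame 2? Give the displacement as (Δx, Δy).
(0.5, -0.3)

The purple cross was at (3.8, 7.3) in frame 1 and (4.3, 7.0) in frame 2.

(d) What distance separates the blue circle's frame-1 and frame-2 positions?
0.7

The blue circle moved from (8.9, 1.6) to (9.5, 1.3), a distance of √(0.6² + 0.3²) ≈ 0.7.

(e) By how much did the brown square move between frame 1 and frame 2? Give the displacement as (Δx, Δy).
(1.7, -0.2)

The brown square was at (9.2, 11.3) in frame 1 and (10.9, 11.1) in frame 2.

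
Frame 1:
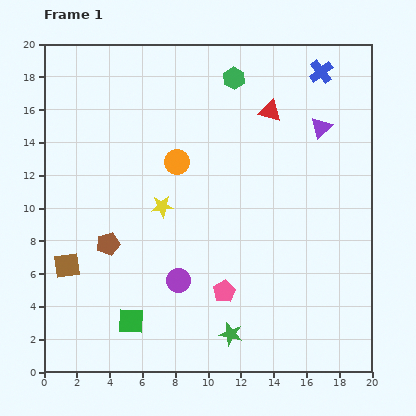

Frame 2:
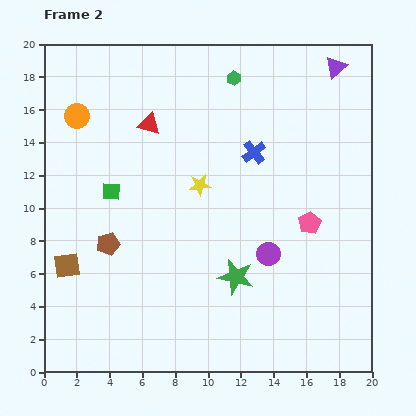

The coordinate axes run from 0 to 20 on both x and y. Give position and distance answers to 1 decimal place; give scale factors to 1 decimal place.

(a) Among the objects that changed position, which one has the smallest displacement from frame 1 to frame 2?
the yellow star

(moved 2.6)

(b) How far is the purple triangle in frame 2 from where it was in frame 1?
3.8

The purple triangle moved from (16.9, 14.9) to (17.8, 18.6), a distance of √(0.9² + 3.7²) ≈ 3.8.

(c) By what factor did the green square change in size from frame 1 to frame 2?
0.7×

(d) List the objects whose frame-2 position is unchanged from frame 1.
the brown square, the green hexagon, the brown pentagon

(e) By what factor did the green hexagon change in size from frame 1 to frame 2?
0.7×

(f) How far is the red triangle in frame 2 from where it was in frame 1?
7.4

The red triangle moved from (13.8, 15.9) to (6.4, 15.1), a distance of √(7.4² + 0.8²) ≈ 7.4.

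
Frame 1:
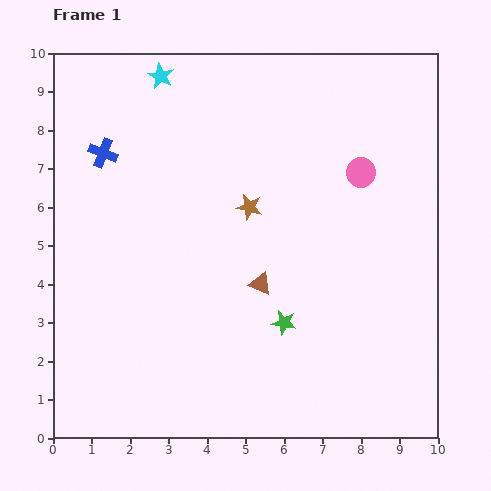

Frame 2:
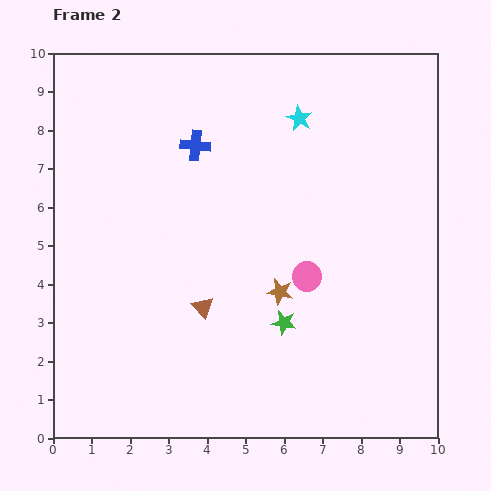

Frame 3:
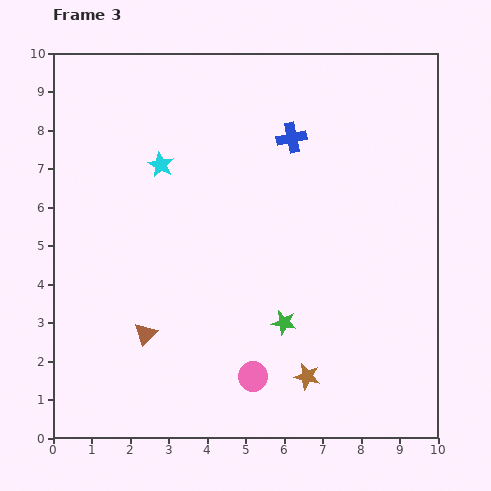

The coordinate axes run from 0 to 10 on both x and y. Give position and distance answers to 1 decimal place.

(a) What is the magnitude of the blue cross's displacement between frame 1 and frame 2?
2.4

The blue cross moved from (1.3, 7.4) to (3.7, 7.6), a distance of √(2.4² + 0.2²) ≈ 2.4.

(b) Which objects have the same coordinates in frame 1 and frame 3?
the green star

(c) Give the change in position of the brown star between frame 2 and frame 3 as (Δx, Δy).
(0.7, -2.2)

The brown star was at (5.9, 3.8) in frame 2 and (6.6, 1.6) in frame 3.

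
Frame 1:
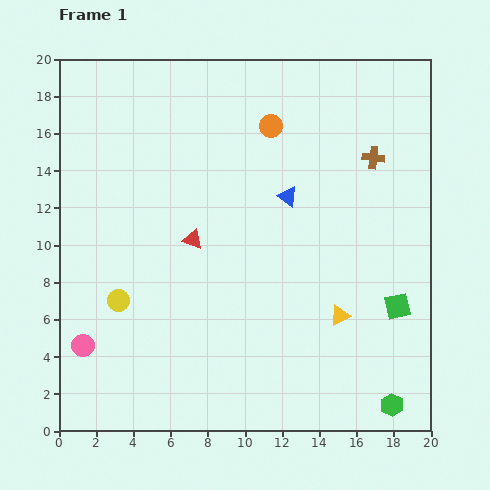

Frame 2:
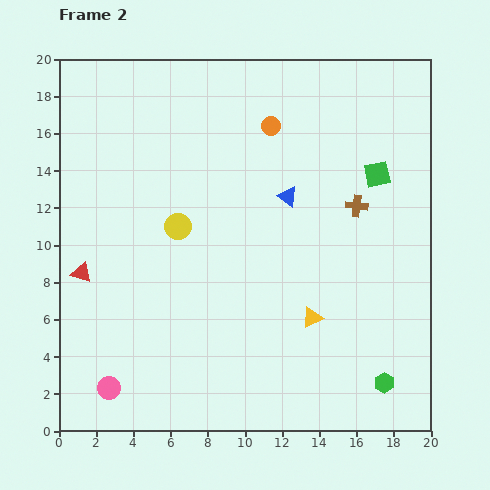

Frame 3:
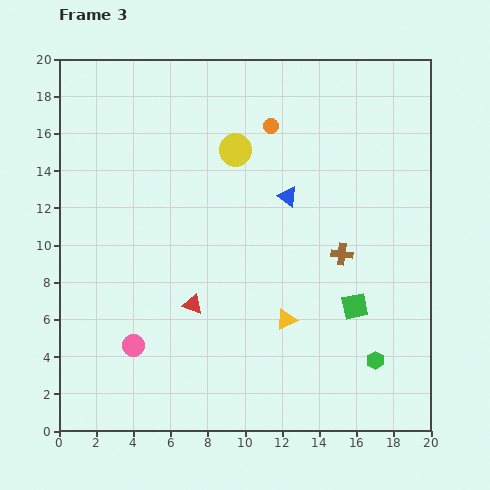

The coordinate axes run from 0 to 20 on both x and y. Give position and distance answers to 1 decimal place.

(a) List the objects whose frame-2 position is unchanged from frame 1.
the orange circle, the blue triangle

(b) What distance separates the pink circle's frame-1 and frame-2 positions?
2.7

The pink circle moved from (1.3, 4.6) to (2.7, 2.3), a distance of √(1.4² + 2.3²) ≈ 2.7.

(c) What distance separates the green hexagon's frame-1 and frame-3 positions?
2.6

The green hexagon moved from (17.9, 1.4) to (17.0, 3.8), a distance of √(0.9² + 2.4²) ≈ 2.6.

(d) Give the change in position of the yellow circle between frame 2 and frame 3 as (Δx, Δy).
(3.1, 4.1)

The yellow circle was at (6.4, 11.0) in frame 2 and (9.5, 15.1) in frame 3.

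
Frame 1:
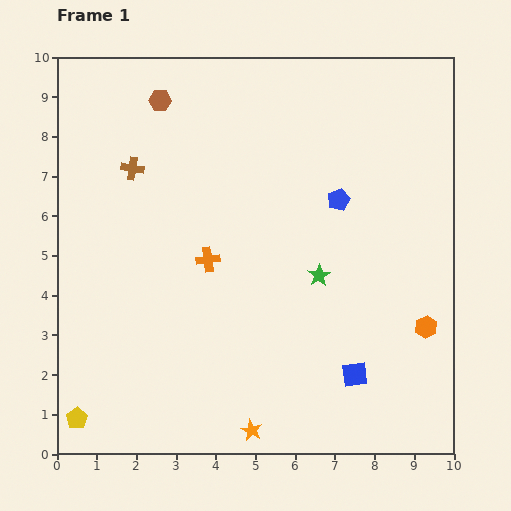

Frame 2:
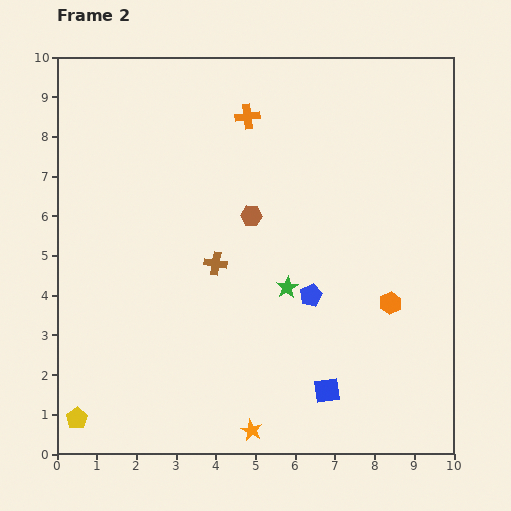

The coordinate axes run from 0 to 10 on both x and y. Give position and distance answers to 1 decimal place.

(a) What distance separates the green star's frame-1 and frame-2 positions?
0.9

The green star moved from (6.6, 4.5) to (5.8, 4.2), a distance of √(0.8² + 0.3²) ≈ 0.9.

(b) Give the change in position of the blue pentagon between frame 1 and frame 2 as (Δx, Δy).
(-0.7, -2.4)

The blue pentagon was at (7.1, 6.4) in frame 1 and (6.4, 4.0) in frame 2.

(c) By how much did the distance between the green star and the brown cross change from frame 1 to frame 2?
-3.5

Distance in frame 1: 5.4. Distance in frame 2: 1.9.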